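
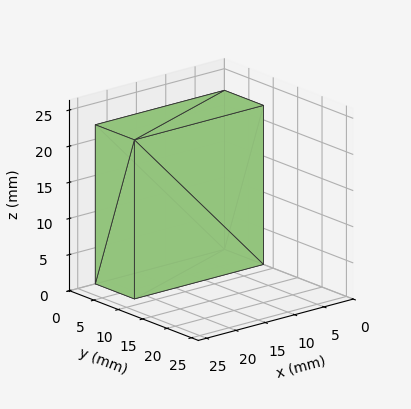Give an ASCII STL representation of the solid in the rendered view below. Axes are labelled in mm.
Reading the render: the shape is a rectangular box, roughly 22 × 8 mm footprint and 22 mm tall (dimensions read to the nearest mm from the axis ticks). For the STL, each face is triangulated and given an outward normal.

solid part
  facet normal 0.0000 0.0000 -1.0000
    outer loop
      vertex 22.000 8.000 0.000
      vertex 22.000 0.000 0.000
      vertex 0.000 0.000 0.000
    endloop
  endfacet
  facet normal 0.0000 0.0000 -1.0000
    outer loop
      vertex 0.000 8.000 0.000
      vertex 22.000 8.000 0.000
      vertex 0.000 0.000 0.000
    endloop
  endfacet
  facet normal 0.0000 0.0000 1.0000
    outer loop
      vertex 0.000 0.000 22.000
      vertex 22.000 0.000 22.000
      vertex 22.000 8.000 22.000
    endloop
  endfacet
  facet normal 0.0000 0.0000 1.0000
    outer loop
      vertex 0.000 0.000 22.000
      vertex 22.000 8.000 22.000
      vertex 0.000 8.000 22.000
    endloop
  endfacet
  facet normal 0.0000 -1.0000 0.0000
    outer loop
      vertex 0.000 0.000 0.000
      vertex 22.000 0.000 0.000
      vertex 22.000 0.000 22.000
    endloop
  endfacet
  facet normal 0.0000 -1.0000 0.0000
    outer loop
      vertex 0.000 0.000 0.000
      vertex 22.000 0.000 22.000
      vertex 0.000 0.000 22.000
    endloop
  endfacet
  facet normal 0.0000 1.0000 0.0000
    outer loop
      vertex 22.000 8.000 22.000
      vertex 22.000 8.000 0.000
      vertex 0.000 8.000 0.000
    endloop
  endfacet
  facet normal 0.0000 1.0000 0.0000
    outer loop
      vertex 0.000 8.000 22.000
      vertex 22.000 8.000 22.000
      vertex 0.000 8.000 0.000
    endloop
  endfacet
  facet normal -1.0000 0.0000 0.0000
    outer loop
      vertex 0.000 8.000 22.000
      vertex 0.000 8.000 0.000
      vertex 0.000 0.000 0.000
    endloop
  endfacet
  facet normal -1.0000 0.0000 0.0000
    outer loop
      vertex 0.000 0.000 22.000
      vertex 0.000 8.000 22.000
      vertex 0.000 0.000 0.000
    endloop
  endfacet
  facet normal 1.0000 0.0000 0.0000
    outer loop
      vertex 22.000 0.000 0.000
      vertex 22.000 8.000 0.000
      vertex 22.000 8.000 22.000
    endloop
  endfacet
  facet normal 1.0000 0.0000 0.0000
    outer loop
      vertex 22.000 0.000 0.000
      vertex 22.000 8.000 22.000
      vertex 22.000 0.000 22.000
    endloop
  endfacet
endsolid part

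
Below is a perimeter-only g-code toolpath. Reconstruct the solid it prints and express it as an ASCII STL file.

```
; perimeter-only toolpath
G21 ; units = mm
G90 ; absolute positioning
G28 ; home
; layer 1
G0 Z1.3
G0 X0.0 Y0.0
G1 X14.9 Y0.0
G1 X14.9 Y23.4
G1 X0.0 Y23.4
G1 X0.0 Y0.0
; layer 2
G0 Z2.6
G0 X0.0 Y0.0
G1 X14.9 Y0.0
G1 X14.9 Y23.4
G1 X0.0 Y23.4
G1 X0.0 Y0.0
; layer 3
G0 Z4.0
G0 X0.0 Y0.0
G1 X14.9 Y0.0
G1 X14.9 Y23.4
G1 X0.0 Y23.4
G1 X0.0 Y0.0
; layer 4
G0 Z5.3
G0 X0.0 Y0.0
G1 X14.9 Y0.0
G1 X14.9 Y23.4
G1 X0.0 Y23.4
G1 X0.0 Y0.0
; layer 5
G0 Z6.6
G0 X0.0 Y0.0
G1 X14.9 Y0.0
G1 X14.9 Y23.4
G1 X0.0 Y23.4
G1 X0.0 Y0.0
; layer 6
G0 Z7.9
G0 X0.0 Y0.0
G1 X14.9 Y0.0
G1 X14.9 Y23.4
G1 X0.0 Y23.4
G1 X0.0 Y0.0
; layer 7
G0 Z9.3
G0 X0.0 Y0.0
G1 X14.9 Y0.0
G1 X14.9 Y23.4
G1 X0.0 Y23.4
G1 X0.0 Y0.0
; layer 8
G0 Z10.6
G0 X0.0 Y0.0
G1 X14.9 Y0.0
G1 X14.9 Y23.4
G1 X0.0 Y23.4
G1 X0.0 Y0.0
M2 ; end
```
solid part
  facet normal 0.0000 0.0000 -1.0000
    outer loop
      vertex 14.9 23.4 0.0
      vertex 14.9 0.0 0.0
      vertex 0.0 0.0 0.0
    endloop
  endfacet
  facet normal 0.0000 0.0000 -1.0000
    outer loop
      vertex 0.0 23.4 0.0
      vertex 14.9 23.4 0.0
      vertex 0.0 0.0 0.0
    endloop
  endfacet
  facet normal 0.0000 0.0000 1.0000
    outer loop
      vertex 0.0 0.0 10.6
      vertex 14.9 0.0 10.6
      vertex 14.9 23.4 10.6
    endloop
  endfacet
  facet normal 0.0000 0.0000 1.0000
    outer loop
      vertex 0.0 0.0 10.6
      vertex 14.9 23.4 10.6
      vertex 0.0 23.4 10.6
    endloop
  endfacet
  facet normal 0.0000 -1.0000 0.0000
    outer loop
      vertex 0.0 0.0 0.0
      vertex 14.9 0.0 0.0
      vertex 14.9 0.0 10.6
    endloop
  endfacet
  facet normal 0.0000 -1.0000 0.0000
    outer loop
      vertex 0.0 0.0 0.0
      vertex 14.9 0.0 10.6
      vertex 0.0 0.0 10.6
    endloop
  endfacet
  facet normal 0.0000 1.0000 0.0000
    outer loop
      vertex 14.9 23.4 10.6
      vertex 14.9 23.4 0.0
      vertex 0.0 23.4 0.0
    endloop
  endfacet
  facet normal 0.0000 1.0000 0.0000
    outer loop
      vertex 0.0 23.4 10.6
      vertex 14.9 23.4 10.6
      vertex 0.0 23.4 0.0
    endloop
  endfacet
  facet normal -1.0000 0.0000 0.0000
    outer loop
      vertex 0.0 23.4 10.6
      vertex 0.0 23.4 0.0
      vertex 0.0 0.0 0.0
    endloop
  endfacet
  facet normal -1.0000 0.0000 0.0000
    outer loop
      vertex 0.0 0.0 10.6
      vertex 0.0 23.4 10.6
      vertex 0.0 0.0 0.0
    endloop
  endfacet
  facet normal 1.0000 0.0000 0.0000
    outer loop
      vertex 14.9 0.0 0.0
      vertex 14.9 23.4 0.0
      vertex 14.9 23.4 10.6
    endloop
  endfacet
  facet normal 1.0000 0.0000 0.0000
    outer loop
      vertex 14.9 0.0 0.0
      vertex 14.9 23.4 10.6
      vertex 14.9 0.0 10.6
    endloop
  endfacet
endsolid part

The G0 Z moves step by Δz≈1.3 mm. Every layer's G1 loop is the same polygon, so the solid is a straight extrusion of it from z=0 to z≈10.6. Closing with flat bottom and top caps and triangulating gives 12 facets — a rectangular box, roughly 14.9 × 23.4 mm footprint and 10.6 mm tall.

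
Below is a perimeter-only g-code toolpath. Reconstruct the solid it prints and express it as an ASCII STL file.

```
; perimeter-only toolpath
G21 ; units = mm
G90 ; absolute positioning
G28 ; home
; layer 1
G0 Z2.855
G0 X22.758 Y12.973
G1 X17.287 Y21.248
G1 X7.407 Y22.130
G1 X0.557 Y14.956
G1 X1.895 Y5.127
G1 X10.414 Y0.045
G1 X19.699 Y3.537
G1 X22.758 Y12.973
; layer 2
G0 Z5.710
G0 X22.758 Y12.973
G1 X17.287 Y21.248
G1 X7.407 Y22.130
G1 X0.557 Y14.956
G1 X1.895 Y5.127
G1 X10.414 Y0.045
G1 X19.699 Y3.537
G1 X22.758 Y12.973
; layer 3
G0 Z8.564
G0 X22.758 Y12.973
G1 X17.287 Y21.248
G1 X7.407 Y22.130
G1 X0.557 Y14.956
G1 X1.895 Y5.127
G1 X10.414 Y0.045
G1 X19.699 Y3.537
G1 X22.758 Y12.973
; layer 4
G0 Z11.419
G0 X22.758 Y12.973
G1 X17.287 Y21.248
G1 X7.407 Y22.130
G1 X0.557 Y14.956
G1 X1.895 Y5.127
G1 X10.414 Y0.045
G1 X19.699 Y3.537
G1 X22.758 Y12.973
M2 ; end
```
solid part
  facet normal 0.0000 0.0000 -1.0000
    outer loop
      vertex 7.407 22.130 0.000
      vertex 17.287 21.248 0.000
      vertex 22.758 12.973 0.000
    endloop
  endfacet
  facet normal 0.0000 0.0000 -1.0000
    outer loop
      vertex 0.557 14.956 0.000
      vertex 7.407 22.130 0.000
      vertex 22.758 12.973 0.000
    endloop
  endfacet
  facet normal 0.0000 0.0000 -1.0000
    outer loop
      vertex 1.895 5.127 0.000
      vertex 0.557 14.956 0.000
      vertex 22.758 12.973 0.000
    endloop
  endfacet
  facet normal 0.0000 0.0000 -1.0000
    outer loop
      vertex 10.414 0.045 0.000
      vertex 1.895 5.127 0.000
      vertex 22.758 12.973 0.000
    endloop
  endfacet
  facet normal 0.0000 0.0000 -1.0000
    outer loop
      vertex 19.699 3.537 0.000
      vertex 10.414 0.045 0.000
      vertex 22.758 12.973 0.000
    endloop
  endfacet
  facet normal 0.0000 0.0000 1.0000
    outer loop
      vertex 22.758 12.973 11.419
      vertex 17.287 21.248 11.419
      vertex 7.407 22.130 11.419
    endloop
  endfacet
  facet normal 0.0000 0.0000 1.0000
    outer loop
      vertex 22.758 12.973 11.419
      vertex 7.407 22.130 11.419
      vertex 0.557 14.956 11.419
    endloop
  endfacet
  facet normal 0.0000 0.0000 1.0000
    outer loop
      vertex 22.758 12.973 11.419
      vertex 0.557 14.956 11.419
      vertex 1.895 5.127 11.419
    endloop
  endfacet
  facet normal 0.0000 0.0000 1.0000
    outer loop
      vertex 22.758 12.973 11.419
      vertex 1.895 5.127 11.419
      vertex 10.414 0.045 11.419
    endloop
  endfacet
  facet normal 0.0000 0.0000 1.0000
    outer loop
      vertex 22.758 12.973 11.419
      vertex 10.414 0.045 11.419
      vertex 19.699 3.537 11.419
    endloop
  endfacet
  facet normal 0.8342 0.5515 0.0000
    outer loop
      vertex 22.758 12.973 0.000
      vertex 17.287 21.248 0.000
      vertex 17.287 21.248 11.419
    endloop
  endfacet
  facet normal 0.8342 0.5515 0.0000
    outer loop
      vertex 22.758 12.973 0.000
      vertex 17.287 21.248 11.419
      vertex 22.758 12.973 11.419
    endloop
  endfacet
  facet normal 0.0889 0.9960 0.0000
    outer loop
      vertex 17.287 21.248 0.000
      vertex 7.407 22.130 0.000
      vertex 7.407 22.130 11.419
    endloop
  endfacet
  facet normal 0.0889 0.9960 0.0000
    outer loop
      vertex 17.287 21.248 0.000
      vertex 7.407 22.130 11.419
      vertex 17.287 21.248 11.419
    endloop
  endfacet
  facet normal -0.7233 0.6906 0.0000
    outer loop
      vertex 7.407 22.130 0.000
      vertex 0.557 14.956 0.000
      vertex 0.557 14.956 11.419
    endloop
  endfacet
  facet normal -0.7233 0.6906 0.0000
    outer loop
      vertex 7.407 22.130 0.000
      vertex 0.557 14.956 11.419
      vertex 7.407 22.130 11.419
    endloop
  endfacet
  facet normal -0.9909 -0.1349 0.0000
    outer loop
      vertex 0.557 14.956 0.000
      vertex 1.895 5.127 0.000
      vertex 1.895 5.127 11.419
    endloop
  endfacet
  facet normal -0.9909 -0.1349 0.0000
    outer loop
      vertex 0.557 14.956 0.000
      vertex 1.895 5.127 11.419
      vertex 0.557 14.956 11.419
    endloop
  endfacet
  facet normal -0.5123 -0.8588 0.0000
    outer loop
      vertex 1.895 5.127 0.000
      vertex 10.414 0.045 0.000
      vertex 10.414 0.045 11.419
    endloop
  endfacet
  facet normal -0.5123 -0.8588 0.0000
    outer loop
      vertex 1.895 5.127 0.000
      vertex 10.414 0.045 11.419
      vertex 1.895 5.127 11.419
    endloop
  endfacet
  facet normal 0.3520 -0.9360 0.0000
    outer loop
      vertex 10.414 0.045 0.000
      vertex 19.699 3.537 0.000
      vertex 19.699 3.537 11.419
    endloop
  endfacet
  facet normal 0.3520 -0.9360 0.0000
    outer loop
      vertex 10.414 0.045 0.000
      vertex 19.699 3.537 11.419
      vertex 10.414 0.045 11.419
    endloop
  endfacet
  facet normal 0.9513 -0.3084 0.0000
    outer loop
      vertex 19.699 3.537 0.000
      vertex 22.758 12.973 0.000
      vertex 22.758 12.973 11.419
    endloop
  endfacet
  facet normal 0.9513 -0.3084 0.0000
    outer loop
      vertex 19.699 3.537 0.000
      vertex 22.758 12.973 11.419
      vertex 19.699 3.537 11.419
    endloop
  endfacet
endsolid part

The G0 Z moves step by Δz≈2.855 mm. Every layer's G1 loop is the same polygon, so the solid is a straight extrusion of it from z=0 to z≈11.4. Closing with flat bottom and top caps and triangulating gives 24 facets — a regular 7-sided prism (a cylinder approximated with 7 flat sides), circumscribed radius ≈ 11.4 mm, height ≈ 11.4 mm.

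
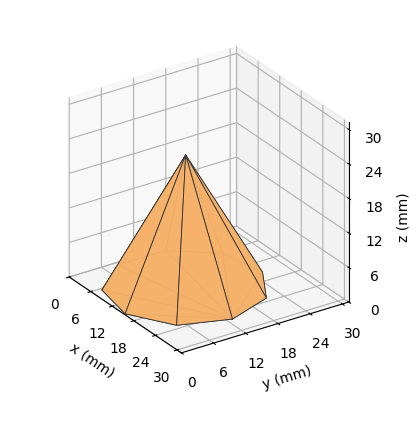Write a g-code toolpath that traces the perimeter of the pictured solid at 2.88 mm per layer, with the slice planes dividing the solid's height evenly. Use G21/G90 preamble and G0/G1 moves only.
Reading the render: the shape is a regular 9-sided pyramid, base circumscribed radius ≈ 13 mm, apex at z ≈ 23 mm (dimensions read to the nearest mm from the axis ticks). For the g-code, the solid's height is divided into equal slices at the stated Δz and each level perimeter traced with G1 moves after a G0 lift.

; perimeter-only toolpath
G21 ; units = mm
G90 ; absolute positioning
G28 ; home
; layer 1
G0 Z2.88
G0 X24.38 Y13.00
G1 X21.71 Y20.31
G1 X14.98 Y24.20
G1 X7.31 Y22.85
G1 X2.31 Y16.89
G1 X2.31 Y9.11
G1 X7.31 Y3.15
G1 X14.98 Y1.80
G1 X21.71 Y5.68
G1 X24.38 Y13.00
; layer 2
G0 Z5.75
G0 X22.75 Y13.00
G1 X20.47 Y19.27
G1 X14.70 Y22.60
G1 X8.12 Y21.45
G1 X3.83 Y16.34
G1 X3.83 Y9.66
G1 X8.12 Y4.55
G1 X14.70 Y3.40
G1 X20.47 Y6.73
G1 X22.75 Y13.00
; layer 3
G0 Z8.62
G0 X21.12 Y13.00
G1 X19.23 Y18.23
G1 X14.41 Y21.00
G1 X8.94 Y20.04
G1 X5.36 Y15.78
G1 X5.36 Y10.22
G1 X8.94 Y5.96
G1 X14.41 Y5.00
G1 X19.23 Y7.78
G1 X21.12 Y13.00
; layer 4
G0 Z11.50
G0 X19.50 Y13.00
G1 X17.98 Y17.18
G1 X14.13 Y19.40
G1 X9.75 Y18.63
G1 X6.89 Y15.22
G1 X6.89 Y10.78
G1 X9.75 Y7.37
G1 X14.13 Y6.60
G1 X17.98 Y8.82
G1 X19.50 Y13.00
; layer 5
G0 Z14.38
G0 X17.88 Y13.00
G1 X16.73 Y16.13
G1 X13.85 Y17.80
G1 X10.56 Y17.22
G1 X8.42 Y14.67
G1 X8.42 Y11.33
G1 X10.56 Y8.78
G1 X13.85 Y8.20
G1 X16.73 Y9.87
G1 X17.88 Y13.00
; layer 6
G0 Z17.25
G0 X16.25 Y13.00
G1 X15.49 Y15.09
G1 X13.56 Y16.20
G1 X11.38 Y15.82
G1 X9.95 Y14.11
G1 X9.95 Y11.89
G1 X11.38 Y10.19
G1 X13.56 Y9.80
G1 X15.49 Y10.91
G1 X16.25 Y13.00
; layer 7
G0 Z20.12
G0 X14.62 Y13.00
G1 X14.25 Y14.04
G1 X13.28 Y14.60
G1 X12.19 Y14.41
G1 X11.47 Y13.56
G1 X11.47 Y12.44
G1 X12.19 Y11.59
G1 X13.28 Y11.40
G1 X14.25 Y11.96
G1 X14.62 Y13.00
M2 ; end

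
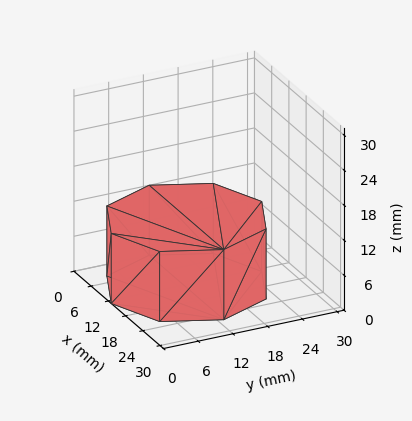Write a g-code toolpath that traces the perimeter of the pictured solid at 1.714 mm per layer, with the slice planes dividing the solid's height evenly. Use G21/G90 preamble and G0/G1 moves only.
Reading the render: the shape is a regular 8-sided prism (a cylinder approximated with 8 flat sides), circumscribed radius ≈ 13 mm, height ≈ 12 mm (dimensions read to the nearest mm from the axis ticks). For the g-code, the solid's height is divided into equal slices at the stated Δz and each level perimeter traced with G1 moves after a G0 lift.

; perimeter-only toolpath
G21 ; units = mm
G90 ; absolute positioning
G28 ; home
; layer 1
G0 Z1.714
G0 X26.000 Y13.000
G1 X22.192 Y22.192
G1 X13.000 Y26.000
G1 X3.808 Y22.192
G1 X0.000 Y13.000
G1 X3.808 Y3.808
G1 X13.000 Y0.000
G1 X22.192 Y3.808
G1 X26.000 Y13.000
; layer 2
G0 Z3.429
G0 X26.000 Y13.000
G1 X22.192 Y22.192
G1 X13.000 Y26.000
G1 X3.808 Y22.192
G1 X0.000 Y13.000
G1 X3.808 Y3.808
G1 X13.000 Y0.000
G1 X22.192 Y3.808
G1 X26.000 Y13.000
; layer 3
G0 Z5.143
G0 X26.000 Y13.000
G1 X22.192 Y22.192
G1 X13.000 Y26.000
G1 X3.808 Y22.192
G1 X0.000 Y13.000
G1 X3.808 Y3.808
G1 X13.000 Y0.000
G1 X22.192 Y3.808
G1 X26.000 Y13.000
; layer 4
G0 Z6.857
G0 X26.000 Y13.000
G1 X22.192 Y22.192
G1 X13.000 Y26.000
G1 X3.808 Y22.192
G1 X0.000 Y13.000
G1 X3.808 Y3.808
G1 X13.000 Y0.000
G1 X22.192 Y3.808
G1 X26.000 Y13.000
; layer 5
G0 Z8.571
G0 X26.000 Y13.000
G1 X22.192 Y22.192
G1 X13.000 Y26.000
G1 X3.808 Y22.192
G1 X0.000 Y13.000
G1 X3.808 Y3.808
G1 X13.000 Y0.000
G1 X22.192 Y3.808
G1 X26.000 Y13.000
; layer 6
G0 Z10.286
G0 X26.000 Y13.000
G1 X22.192 Y22.192
G1 X13.000 Y26.000
G1 X3.808 Y22.192
G1 X0.000 Y13.000
G1 X3.808 Y3.808
G1 X13.000 Y0.000
G1 X22.192 Y3.808
G1 X26.000 Y13.000
; layer 7
G0 Z12.000
G0 X26.000 Y13.000
G1 X22.192 Y22.192
G1 X13.000 Y26.000
G1 X3.808 Y22.192
G1 X0.000 Y13.000
G1 X3.808 Y3.808
G1 X13.000 Y0.000
G1 X22.192 Y3.808
G1 X26.000 Y13.000
M2 ; end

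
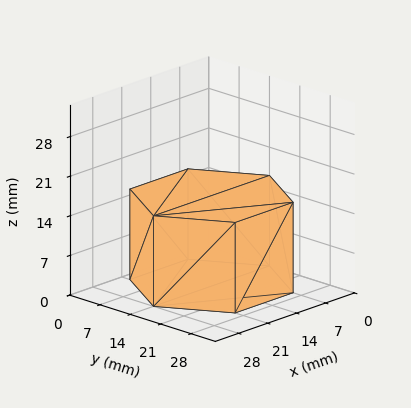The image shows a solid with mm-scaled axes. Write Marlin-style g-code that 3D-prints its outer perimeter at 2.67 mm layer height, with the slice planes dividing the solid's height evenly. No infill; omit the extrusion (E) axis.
Reading the render: the shape is a regular 6-sided prism (a cylinder approximated with 6 flat sides), circumscribed radius ≈ 14 mm, height ≈ 16 mm (dimensions read to the nearest mm from the axis ticks). For the g-code, the solid's height is divided into equal slices at the stated Δz and each level perimeter traced with G1 moves after a G0 lift.

; perimeter-only toolpath
G21 ; units = mm
G90 ; absolute positioning
G28 ; home
; layer 1
G0 Z2.67
G0 X28.00 Y14.00
G1 X21.00 Y26.12
G1 X7.00 Y26.12
G1 X0.00 Y14.00
G1 X7.00 Y1.88
G1 X21.00 Y1.88
G1 X28.00 Y14.00
; layer 2
G0 Z5.33
G0 X28.00 Y14.00
G1 X21.00 Y26.12
G1 X7.00 Y26.12
G1 X0.00 Y14.00
G1 X7.00 Y1.88
G1 X21.00 Y1.88
G1 X28.00 Y14.00
; layer 3
G0 Z8.00
G0 X28.00 Y14.00
G1 X21.00 Y26.12
G1 X7.00 Y26.12
G1 X0.00 Y14.00
G1 X7.00 Y1.88
G1 X21.00 Y1.88
G1 X28.00 Y14.00
; layer 4
G0 Z10.67
G0 X28.00 Y14.00
G1 X21.00 Y26.12
G1 X7.00 Y26.12
G1 X0.00 Y14.00
G1 X7.00 Y1.88
G1 X21.00 Y1.88
G1 X28.00 Y14.00
; layer 5
G0 Z13.33
G0 X28.00 Y14.00
G1 X21.00 Y26.12
G1 X7.00 Y26.12
G1 X0.00 Y14.00
G1 X7.00 Y1.88
G1 X21.00 Y1.88
G1 X28.00 Y14.00
; layer 6
G0 Z16.00
G0 X28.00 Y14.00
G1 X21.00 Y26.12
G1 X7.00 Y26.12
G1 X0.00 Y14.00
G1 X7.00 Y1.88
G1 X21.00 Y1.88
G1 X28.00 Y14.00
M2 ; end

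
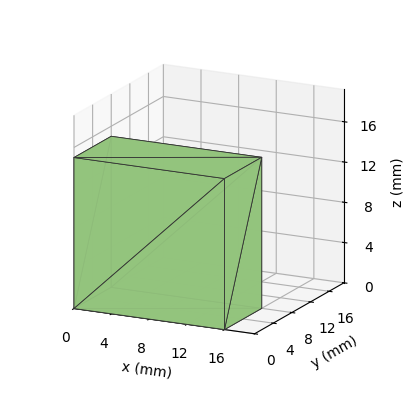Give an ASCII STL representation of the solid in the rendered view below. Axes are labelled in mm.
Reading the render: the shape is a rectangular box, roughly 16 × 8 mm footprint and 15 mm tall (dimensions read to the nearest mm from the axis ticks). For the STL, each face is triangulated and given an outward normal.

solid part
  facet normal 0.0000 0.0000 -1.0000
    outer loop
      vertex 16.000 8.000 0.000
      vertex 16.000 0.000 0.000
      vertex 0.000 0.000 0.000
    endloop
  endfacet
  facet normal 0.0000 0.0000 -1.0000
    outer loop
      vertex 0.000 8.000 0.000
      vertex 16.000 8.000 0.000
      vertex 0.000 0.000 0.000
    endloop
  endfacet
  facet normal 0.0000 0.0000 1.0000
    outer loop
      vertex 0.000 0.000 15.000
      vertex 16.000 0.000 15.000
      vertex 16.000 8.000 15.000
    endloop
  endfacet
  facet normal 0.0000 0.0000 1.0000
    outer loop
      vertex 0.000 0.000 15.000
      vertex 16.000 8.000 15.000
      vertex 0.000 8.000 15.000
    endloop
  endfacet
  facet normal 0.0000 -1.0000 0.0000
    outer loop
      vertex 0.000 0.000 0.000
      vertex 16.000 0.000 0.000
      vertex 16.000 0.000 15.000
    endloop
  endfacet
  facet normal 0.0000 -1.0000 0.0000
    outer loop
      vertex 0.000 0.000 0.000
      vertex 16.000 0.000 15.000
      vertex 0.000 0.000 15.000
    endloop
  endfacet
  facet normal 0.0000 1.0000 0.0000
    outer loop
      vertex 16.000 8.000 15.000
      vertex 16.000 8.000 0.000
      vertex 0.000 8.000 0.000
    endloop
  endfacet
  facet normal 0.0000 1.0000 0.0000
    outer loop
      vertex 0.000 8.000 15.000
      vertex 16.000 8.000 15.000
      vertex 0.000 8.000 0.000
    endloop
  endfacet
  facet normal -1.0000 0.0000 0.0000
    outer loop
      vertex 0.000 8.000 15.000
      vertex 0.000 8.000 0.000
      vertex 0.000 0.000 0.000
    endloop
  endfacet
  facet normal -1.0000 0.0000 0.0000
    outer loop
      vertex 0.000 0.000 15.000
      vertex 0.000 8.000 15.000
      vertex 0.000 0.000 0.000
    endloop
  endfacet
  facet normal 1.0000 0.0000 0.0000
    outer loop
      vertex 16.000 0.000 0.000
      vertex 16.000 8.000 0.000
      vertex 16.000 8.000 15.000
    endloop
  endfacet
  facet normal 1.0000 0.0000 0.0000
    outer loop
      vertex 16.000 0.000 0.000
      vertex 16.000 8.000 15.000
      vertex 16.000 0.000 15.000
    endloop
  endfacet
endsolid part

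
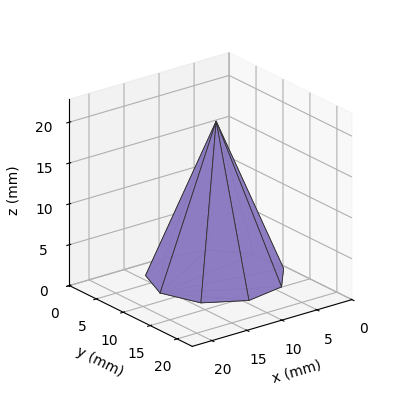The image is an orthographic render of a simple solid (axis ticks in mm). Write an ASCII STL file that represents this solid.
Reading the render: the shape is a regular 9-sided pyramid, base circumscribed radius ≈ 8 mm, apex at z ≈ 19 mm (dimensions read to the nearest mm from the axis ticks). For the STL, each face is triangulated and given an outward normal.

solid part
  facet normal 0.0000 0.0000 -1.0000
    outer loop
      vertex 9.39 15.88 0.00
      vertex 14.13 13.14 0.00
      vertex 16.00 8.00 0.00
    endloop
  endfacet
  facet normal 0.0000 0.0000 -1.0000
    outer loop
      vertex 4.00 14.93 0.00
      vertex 9.39 15.88 0.00
      vertex 16.00 8.00 0.00
    endloop
  endfacet
  facet normal 0.0000 0.0000 -1.0000
    outer loop
      vertex 0.48 10.74 0.00
      vertex 4.00 14.93 0.00
      vertex 16.00 8.00 0.00
    endloop
  endfacet
  facet normal 0.0000 0.0000 -1.0000
    outer loop
      vertex 0.48 5.26 0.00
      vertex 0.48 10.74 0.00
      vertex 16.00 8.00 0.00
    endloop
  endfacet
  facet normal 0.0000 0.0000 -1.0000
    outer loop
      vertex 4.00 1.07 0.00
      vertex 0.48 5.26 0.00
      vertex 16.00 8.00 0.00
    endloop
  endfacet
  facet normal 0.0000 0.0000 -1.0000
    outer loop
      vertex 9.39 0.12 0.00
      vertex 4.00 1.07 0.00
      vertex 16.00 8.00 0.00
    endloop
  endfacet
  facet normal 0.0000 0.0000 -1.0000
    outer loop
      vertex 14.13 2.86 0.00
      vertex 9.39 0.12 0.00
      vertex 16.00 8.00 0.00
    endloop
  endfacet
  facet normal 0.8738 0.3179 0.3679
    outer loop
      vertex 16.00 8.00 0.00
      vertex 14.13 13.14 0.00
      vertex 8.00 8.00 19.00
    endloop
  endfacet
  facet normal 0.4654 0.8050 0.3679
    outer loop
      vertex 14.13 13.14 0.00
      vertex 9.39 15.88 0.00
      vertex 8.00 8.00 19.00
    endloop
  endfacet
  facet normal -0.1614 0.9157 0.3680
    outer loop
      vertex 9.39 15.88 0.00
      vertex 4.00 14.93 0.00
      vertex 8.00 8.00 19.00
    endloop
  endfacet
  facet normal -0.7119 0.5981 0.3680
    outer loop
      vertex 4.00 14.93 0.00
      vertex 0.48 10.74 0.00
      vertex 8.00 8.00 19.00
    endloop
  endfacet
  facet normal -0.9298 0.0000 0.3680
    outer loop
      vertex 0.48 10.74 0.00
      vertex 0.48 5.26 0.00
      vertex 8.00 8.00 19.00
    endloop
  endfacet
  facet normal -0.7119 -0.5981 0.3680
    outer loop
      vertex 0.48 5.26 0.00
      vertex 4.00 1.07 0.00
      vertex 8.00 8.00 19.00
    endloop
  endfacet
  facet normal -0.1614 -0.9157 0.3680
    outer loop
      vertex 4.00 1.07 0.00
      vertex 9.39 0.12 0.00
      vertex 8.00 8.00 19.00
    endloop
  endfacet
  facet normal 0.4654 -0.8050 0.3679
    outer loop
      vertex 9.39 0.12 0.00
      vertex 14.13 2.86 0.00
      vertex 8.00 8.00 19.00
    endloop
  endfacet
  facet normal 0.8738 -0.3179 0.3679
    outer loop
      vertex 14.13 2.86 0.00
      vertex 16.00 8.00 0.00
      vertex 8.00 8.00 19.00
    endloop
  endfacet
endsolid part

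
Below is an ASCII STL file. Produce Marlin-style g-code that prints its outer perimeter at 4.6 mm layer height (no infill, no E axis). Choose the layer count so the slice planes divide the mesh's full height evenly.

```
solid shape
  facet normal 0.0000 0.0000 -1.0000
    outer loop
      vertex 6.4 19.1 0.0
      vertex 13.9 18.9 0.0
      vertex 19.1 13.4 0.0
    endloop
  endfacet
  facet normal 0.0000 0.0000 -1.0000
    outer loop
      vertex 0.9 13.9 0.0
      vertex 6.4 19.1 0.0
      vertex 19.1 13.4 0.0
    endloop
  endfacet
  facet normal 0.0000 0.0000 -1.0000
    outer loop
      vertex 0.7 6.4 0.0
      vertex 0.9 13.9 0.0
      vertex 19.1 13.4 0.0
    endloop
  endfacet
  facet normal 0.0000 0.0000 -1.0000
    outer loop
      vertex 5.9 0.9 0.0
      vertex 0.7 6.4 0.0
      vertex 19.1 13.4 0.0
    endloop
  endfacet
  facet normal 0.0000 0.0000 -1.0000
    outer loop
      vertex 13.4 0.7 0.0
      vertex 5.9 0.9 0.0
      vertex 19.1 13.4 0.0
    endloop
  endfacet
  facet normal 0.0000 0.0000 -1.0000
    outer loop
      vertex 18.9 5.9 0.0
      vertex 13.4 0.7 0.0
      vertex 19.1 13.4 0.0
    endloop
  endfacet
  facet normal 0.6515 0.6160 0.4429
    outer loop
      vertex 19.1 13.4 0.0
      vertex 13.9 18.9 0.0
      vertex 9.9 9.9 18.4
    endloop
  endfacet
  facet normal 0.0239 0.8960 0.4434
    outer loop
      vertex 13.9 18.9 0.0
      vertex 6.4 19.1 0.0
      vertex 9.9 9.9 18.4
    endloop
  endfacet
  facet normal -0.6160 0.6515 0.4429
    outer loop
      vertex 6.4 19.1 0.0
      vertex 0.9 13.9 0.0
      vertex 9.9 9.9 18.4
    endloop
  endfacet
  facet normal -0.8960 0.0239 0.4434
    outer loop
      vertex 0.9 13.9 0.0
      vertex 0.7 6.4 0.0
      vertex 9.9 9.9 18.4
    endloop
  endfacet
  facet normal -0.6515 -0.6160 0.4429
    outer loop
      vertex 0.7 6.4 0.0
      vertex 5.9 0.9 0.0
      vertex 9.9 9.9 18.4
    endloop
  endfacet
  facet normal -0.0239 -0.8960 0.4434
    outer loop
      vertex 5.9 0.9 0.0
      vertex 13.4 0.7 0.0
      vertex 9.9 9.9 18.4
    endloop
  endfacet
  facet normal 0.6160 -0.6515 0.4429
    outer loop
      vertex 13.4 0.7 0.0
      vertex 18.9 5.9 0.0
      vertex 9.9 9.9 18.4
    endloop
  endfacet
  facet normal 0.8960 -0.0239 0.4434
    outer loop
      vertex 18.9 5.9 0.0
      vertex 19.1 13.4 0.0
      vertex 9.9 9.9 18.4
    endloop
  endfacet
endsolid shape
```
; perimeter-only toolpath
G21 ; units = mm
G90 ; absolute positioning
G28 ; home
; layer 1
G0 Z4.6
G0 X16.8 Y12.5
G1 X12.9 Y16.6
G1 X7.3 Y16.8
G1 X3.2 Y12.9
G1 X3.0 Y7.3
G1 X6.9 Y3.2
G1 X12.5 Y3.0
G1 X16.6 Y6.9
G1 X16.8 Y12.5
; layer 2
G0 Z9.2
G0 X14.5 Y11.7
G1 X11.9 Y14.4
G1 X8.2 Y14.5
G1 X5.4 Y11.9
G1 X5.3 Y8.2
G1 X7.9 Y5.4
G1 X11.7 Y5.3
G1 X14.4 Y7.9
G1 X14.5 Y11.7
; layer 3
G0 Z13.8
G0 X12.2 Y10.8
G1 X10.9 Y12.2
G1 X9.0 Y12.2
G1 X7.7 Y10.9
G1 X7.6 Y9.0
G1 X8.9 Y7.7
G1 X10.8 Y7.6
G1 X12.2 Y8.9
G1 X12.2 Y10.8
M2 ; end

The solid is a regular 8-sided pyramid, base circumscribed radius ≈ 9.9 mm, apex at z ≈ 18.4 mm. Slicing at Δz = 4.6 mm — 4 equal slices spanning the solid's height, so layer i sits at z = i·h/4 — gives 3 non-empty perimeters. Each is a 8-segment closed polygon; G0 lifts to the layer z and rapids to the start vertex, then G1 traces the edges. The cross-section shrinks linearly with z (the slice at the apex is degenerate and omitted).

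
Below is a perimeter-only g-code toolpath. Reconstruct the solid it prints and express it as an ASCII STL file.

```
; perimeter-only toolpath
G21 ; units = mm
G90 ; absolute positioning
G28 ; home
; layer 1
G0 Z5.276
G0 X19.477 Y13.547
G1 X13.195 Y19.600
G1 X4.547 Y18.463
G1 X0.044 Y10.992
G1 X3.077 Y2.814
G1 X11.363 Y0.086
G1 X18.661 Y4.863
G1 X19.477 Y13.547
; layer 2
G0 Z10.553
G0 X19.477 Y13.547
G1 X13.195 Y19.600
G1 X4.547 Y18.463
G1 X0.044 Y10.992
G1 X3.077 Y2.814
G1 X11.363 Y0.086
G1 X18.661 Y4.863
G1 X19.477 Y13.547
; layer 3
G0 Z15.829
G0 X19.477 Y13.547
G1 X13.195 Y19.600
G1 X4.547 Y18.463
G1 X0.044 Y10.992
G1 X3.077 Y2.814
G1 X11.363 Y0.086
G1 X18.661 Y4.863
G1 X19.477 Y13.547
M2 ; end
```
solid part
  facet normal 0.0000 0.0000 -1.0000
    outer loop
      vertex 4.547 18.463 0.000
      vertex 13.195 19.600 0.000
      vertex 19.477 13.547 0.000
    endloop
  endfacet
  facet normal 0.0000 0.0000 -1.0000
    outer loop
      vertex 0.044 10.992 0.000
      vertex 4.547 18.463 0.000
      vertex 19.477 13.547 0.000
    endloop
  endfacet
  facet normal 0.0000 0.0000 -1.0000
    outer loop
      vertex 3.077 2.814 0.000
      vertex 0.044 10.992 0.000
      vertex 19.477 13.547 0.000
    endloop
  endfacet
  facet normal 0.0000 0.0000 -1.0000
    outer loop
      vertex 11.363 0.086 0.000
      vertex 3.077 2.814 0.000
      vertex 19.477 13.547 0.000
    endloop
  endfacet
  facet normal 0.0000 0.0000 -1.0000
    outer loop
      vertex 18.661 4.863 0.000
      vertex 11.363 0.086 0.000
      vertex 19.477 13.547 0.000
    endloop
  endfacet
  facet normal 0.0000 0.0000 1.0000
    outer loop
      vertex 19.477 13.547 15.829
      vertex 13.195 19.600 15.829
      vertex 4.547 18.463 15.829
    endloop
  endfacet
  facet normal 0.0000 0.0000 1.0000
    outer loop
      vertex 19.477 13.547 15.829
      vertex 4.547 18.463 15.829
      vertex 0.044 10.992 15.829
    endloop
  endfacet
  facet normal 0.0000 0.0000 1.0000
    outer loop
      vertex 19.477 13.547 15.829
      vertex 0.044 10.992 15.829
      vertex 3.077 2.814 15.829
    endloop
  endfacet
  facet normal 0.0000 0.0000 1.0000
    outer loop
      vertex 19.477 13.547 15.829
      vertex 3.077 2.814 15.829
      vertex 11.363 0.086 15.829
    endloop
  endfacet
  facet normal 0.0000 0.0000 1.0000
    outer loop
      vertex 19.477 13.547 15.829
      vertex 11.363 0.086 15.829
      vertex 18.661 4.863 15.829
    endloop
  endfacet
  facet normal 0.6939 0.7201 0.0000
    outer loop
      vertex 19.477 13.547 0.000
      vertex 13.195 19.600 0.000
      vertex 13.195 19.600 15.829
    endloop
  endfacet
  facet normal 0.6939 0.7201 0.0000
    outer loop
      vertex 19.477 13.547 0.000
      vertex 13.195 19.600 15.829
      vertex 19.477 13.547 15.829
    endloop
  endfacet
  facet normal -0.1304 0.9915 0.0000
    outer loop
      vertex 13.195 19.600 0.000
      vertex 4.547 18.463 0.000
      vertex 4.547 18.463 15.829
    endloop
  endfacet
  facet normal -0.1304 0.9915 0.0000
    outer loop
      vertex 13.195 19.600 0.000
      vertex 4.547 18.463 15.829
      vertex 13.195 19.600 15.829
    endloop
  endfacet
  facet normal -0.8565 0.5162 0.0000
    outer loop
      vertex 4.547 18.463 0.000
      vertex 0.044 10.992 0.000
      vertex 0.044 10.992 15.829
    endloop
  endfacet
  facet normal -0.8565 0.5162 0.0000
    outer loop
      vertex 4.547 18.463 0.000
      vertex 0.044 10.992 15.829
      vertex 4.547 18.463 15.829
    endloop
  endfacet
  facet normal -0.9376 -0.3477 0.0000
    outer loop
      vertex 0.044 10.992 0.000
      vertex 3.077 2.814 0.000
      vertex 3.077 2.814 15.829
    endloop
  endfacet
  facet normal -0.9376 -0.3477 0.0000
    outer loop
      vertex 0.044 10.992 0.000
      vertex 3.077 2.814 15.829
      vertex 0.044 10.992 15.829
    endloop
  endfacet
  facet normal -0.3127 -0.9498 0.0000
    outer loop
      vertex 3.077 2.814 0.000
      vertex 11.363 0.086 0.000
      vertex 11.363 0.086 15.829
    endloop
  endfacet
  facet normal -0.3127 -0.9498 0.0000
    outer loop
      vertex 3.077 2.814 0.000
      vertex 11.363 0.086 15.829
      vertex 3.077 2.814 15.829
    endloop
  endfacet
  facet normal 0.5477 -0.8367 0.0000
    outer loop
      vertex 11.363 0.086 0.000
      vertex 18.661 4.863 0.000
      vertex 18.661 4.863 15.829
    endloop
  endfacet
  facet normal 0.5477 -0.8367 0.0000
    outer loop
      vertex 11.363 0.086 0.000
      vertex 18.661 4.863 15.829
      vertex 11.363 0.086 15.829
    endloop
  endfacet
  facet normal 0.9956 -0.0936 0.0000
    outer loop
      vertex 18.661 4.863 0.000
      vertex 19.477 13.547 0.000
      vertex 19.477 13.547 15.829
    endloop
  endfacet
  facet normal 0.9956 -0.0936 0.0000
    outer loop
      vertex 18.661 4.863 0.000
      vertex 19.477 13.547 15.829
      vertex 18.661 4.863 15.829
    endloop
  endfacet
endsolid part

The G0 Z moves step by Δz≈5.276 mm. Every layer's G1 loop is the same polygon, so the solid is a straight extrusion of it from z=0 to z≈15.8. Closing with flat bottom and top caps and triangulating gives 24 facets — a regular 7-sided prism (a cylinder approximated with 7 flat sides), circumscribed radius ≈ 10.1 mm, height ≈ 15.8 mm.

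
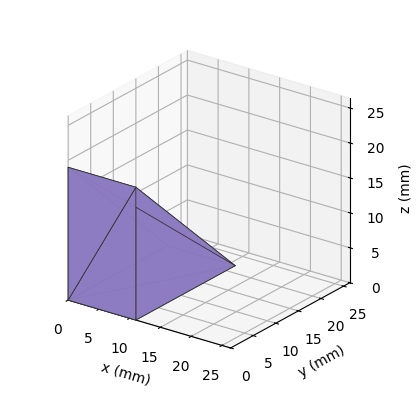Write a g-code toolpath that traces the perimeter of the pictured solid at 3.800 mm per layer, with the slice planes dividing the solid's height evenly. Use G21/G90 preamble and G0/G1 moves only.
Reading the render: the shape is a wedge (ramp): 11 × 22 mm base, rising to 19 mm along the y=0 edge and sloping linearly to z=0 at y=22 (dimensions read to the nearest mm from the axis ticks). For the g-code, the solid's height is divided into equal slices at the stated Δz and each level perimeter traced with G1 moves after a G0 lift.

; perimeter-only toolpath
G21 ; units = mm
G90 ; absolute positioning
G28 ; home
; layer 1
G0 Z3.800
G0 X0.000 Y0.000
G1 X11.000 Y0.000
G1 X11.000 Y17.600
G1 X0.000 Y17.600
G1 X0.000 Y0.000
; layer 2
G0 Z7.600
G0 X0.000 Y0.000
G1 X11.000 Y0.000
G1 X11.000 Y13.200
G1 X0.000 Y13.200
G1 X0.000 Y0.000
; layer 3
G0 Z11.400
G0 X0.000 Y0.000
G1 X11.000 Y0.000
G1 X11.000 Y8.800
G1 X0.000 Y8.800
G1 X0.000 Y0.000
; layer 4
G0 Z15.200
G0 X0.000 Y0.000
G1 X11.000 Y0.000
G1 X11.000 Y4.400
G1 X0.000 Y4.400
G1 X0.000 Y0.000
M2 ; end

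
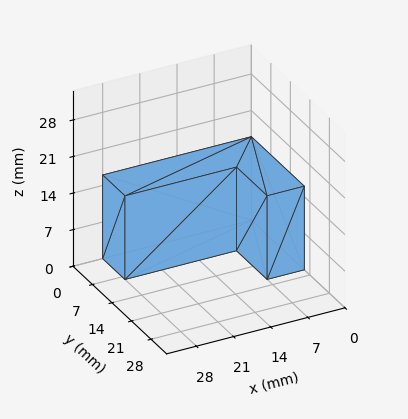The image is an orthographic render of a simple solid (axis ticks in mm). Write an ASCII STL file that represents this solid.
Reading the render: the shape is an L-shaped prism: outer 28 × 19 mm, arm thicknesses ≈ 8 mm (horizontal) and 7 mm (vertical), extruded 16 mm in z (dimensions read to the nearest mm from the axis ticks). For the STL, each face is triangulated and given an outward normal.

solid part
  facet normal 0.0000 0.0000 -1.0000
    outer loop
      vertex 28.000 8.000 0.000
      vertex 28.000 0.000 0.000
      vertex 0.000 0.000 0.000
    endloop
  endfacet
  facet normal 0.0000 0.0000 -1.0000
    outer loop
      vertex 7.000 8.000 0.000
      vertex 28.000 8.000 0.000
      vertex 0.000 0.000 0.000
    endloop
  endfacet
  facet normal 0.0000 0.0000 -1.0000
    outer loop
      vertex 7.000 19.000 0.000
      vertex 7.000 8.000 0.000
      vertex 0.000 0.000 0.000
    endloop
  endfacet
  facet normal 0.0000 0.0000 -1.0000
    outer loop
      vertex 0.000 19.000 0.000
      vertex 7.000 19.000 0.000
      vertex 0.000 0.000 0.000
    endloop
  endfacet
  facet normal 0.0000 0.0000 1.0000
    outer loop
      vertex 0.000 0.000 16.000
      vertex 28.000 0.000 16.000
      vertex 28.000 8.000 16.000
    endloop
  endfacet
  facet normal 0.0000 0.0000 1.0000
    outer loop
      vertex 0.000 0.000 16.000
      vertex 28.000 8.000 16.000
      vertex 7.000 8.000 16.000
    endloop
  endfacet
  facet normal 0.0000 0.0000 1.0000
    outer loop
      vertex 0.000 0.000 16.000
      vertex 7.000 8.000 16.000
      vertex 7.000 19.000 16.000
    endloop
  endfacet
  facet normal 0.0000 0.0000 1.0000
    outer loop
      vertex 0.000 0.000 16.000
      vertex 7.000 19.000 16.000
      vertex 0.000 19.000 16.000
    endloop
  endfacet
  facet normal 0.0000 -1.0000 0.0000
    outer loop
      vertex 0.000 0.000 0.000
      vertex 28.000 0.000 0.000
      vertex 28.000 0.000 16.000
    endloop
  endfacet
  facet normal 0.0000 -1.0000 0.0000
    outer loop
      vertex 0.000 0.000 0.000
      vertex 28.000 0.000 16.000
      vertex 0.000 0.000 16.000
    endloop
  endfacet
  facet normal 1.0000 0.0000 0.0000
    outer loop
      vertex 28.000 0.000 0.000
      vertex 28.000 8.000 0.000
      vertex 28.000 8.000 16.000
    endloop
  endfacet
  facet normal 1.0000 0.0000 0.0000
    outer loop
      vertex 28.000 0.000 0.000
      vertex 28.000 8.000 16.000
      vertex 28.000 0.000 16.000
    endloop
  endfacet
  facet normal 0.0000 1.0000 0.0000
    outer loop
      vertex 28.000 8.000 0.000
      vertex 7.000 8.000 0.000
      vertex 7.000 8.000 16.000
    endloop
  endfacet
  facet normal 0.0000 1.0000 0.0000
    outer loop
      vertex 28.000 8.000 0.000
      vertex 7.000 8.000 16.000
      vertex 28.000 8.000 16.000
    endloop
  endfacet
  facet normal 1.0000 0.0000 0.0000
    outer loop
      vertex 7.000 8.000 0.000
      vertex 7.000 19.000 0.000
      vertex 7.000 19.000 16.000
    endloop
  endfacet
  facet normal 1.0000 0.0000 0.0000
    outer loop
      vertex 7.000 8.000 0.000
      vertex 7.000 19.000 16.000
      vertex 7.000 8.000 16.000
    endloop
  endfacet
  facet normal 0.0000 1.0000 0.0000
    outer loop
      vertex 7.000 19.000 0.000
      vertex 0.000 19.000 0.000
      vertex 0.000 19.000 16.000
    endloop
  endfacet
  facet normal 0.0000 1.0000 0.0000
    outer loop
      vertex 7.000 19.000 0.000
      vertex 0.000 19.000 16.000
      vertex 7.000 19.000 16.000
    endloop
  endfacet
  facet normal -1.0000 0.0000 0.0000
    outer loop
      vertex 0.000 19.000 0.000
      vertex 0.000 0.000 0.000
      vertex 0.000 0.000 16.000
    endloop
  endfacet
  facet normal -1.0000 0.0000 0.0000
    outer loop
      vertex 0.000 19.000 0.000
      vertex 0.000 0.000 16.000
      vertex 0.000 19.000 16.000
    endloop
  endfacet
endsolid part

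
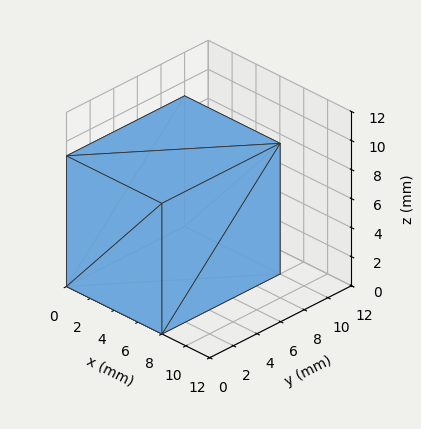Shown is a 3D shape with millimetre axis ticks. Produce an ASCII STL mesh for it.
Reading the render: the shape is a rectangular box, roughly 8 × 10 mm footprint and 9 mm tall (dimensions read to the nearest mm from the axis ticks). For the STL, each face is triangulated and given an outward normal.

solid part
  facet normal 0.0000 0.0000 -1.0000
    outer loop
      vertex 8.00 10.00 0.00
      vertex 8.00 0.00 0.00
      vertex 0.00 0.00 0.00
    endloop
  endfacet
  facet normal 0.0000 0.0000 -1.0000
    outer loop
      vertex 0.00 10.00 0.00
      vertex 8.00 10.00 0.00
      vertex 0.00 0.00 0.00
    endloop
  endfacet
  facet normal 0.0000 0.0000 1.0000
    outer loop
      vertex 0.00 0.00 9.00
      vertex 8.00 0.00 9.00
      vertex 8.00 10.00 9.00
    endloop
  endfacet
  facet normal 0.0000 0.0000 1.0000
    outer loop
      vertex 0.00 0.00 9.00
      vertex 8.00 10.00 9.00
      vertex 0.00 10.00 9.00
    endloop
  endfacet
  facet normal 0.0000 -1.0000 0.0000
    outer loop
      vertex 0.00 0.00 0.00
      vertex 8.00 0.00 0.00
      vertex 8.00 0.00 9.00
    endloop
  endfacet
  facet normal 0.0000 -1.0000 0.0000
    outer loop
      vertex 0.00 0.00 0.00
      vertex 8.00 0.00 9.00
      vertex 0.00 0.00 9.00
    endloop
  endfacet
  facet normal 0.0000 1.0000 0.0000
    outer loop
      vertex 8.00 10.00 9.00
      vertex 8.00 10.00 0.00
      vertex 0.00 10.00 0.00
    endloop
  endfacet
  facet normal 0.0000 1.0000 0.0000
    outer loop
      vertex 0.00 10.00 9.00
      vertex 8.00 10.00 9.00
      vertex 0.00 10.00 0.00
    endloop
  endfacet
  facet normal -1.0000 0.0000 0.0000
    outer loop
      vertex 0.00 10.00 9.00
      vertex 0.00 10.00 0.00
      vertex 0.00 0.00 0.00
    endloop
  endfacet
  facet normal -1.0000 0.0000 0.0000
    outer loop
      vertex 0.00 0.00 9.00
      vertex 0.00 10.00 9.00
      vertex 0.00 0.00 0.00
    endloop
  endfacet
  facet normal 1.0000 0.0000 0.0000
    outer loop
      vertex 8.00 0.00 0.00
      vertex 8.00 10.00 0.00
      vertex 8.00 10.00 9.00
    endloop
  endfacet
  facet normal 1.0000 0.0000 0.0000
    outer loop
      vertex 8.00 0.00 0.00
      vertex 8.00 10.00 9.00
      vertex 8.00 0.00 9.00
    endloop
  endfacet
endsolid part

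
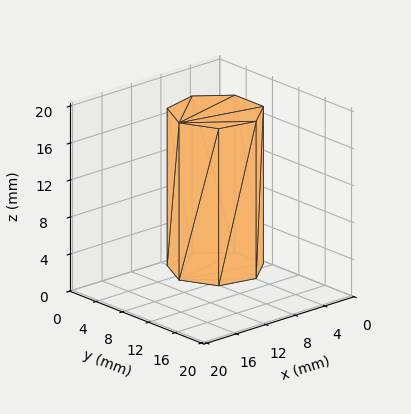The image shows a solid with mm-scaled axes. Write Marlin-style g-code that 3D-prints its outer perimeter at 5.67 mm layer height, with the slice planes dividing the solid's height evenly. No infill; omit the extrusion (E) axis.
Reading the render: the shape is a regular 7-sided prism (a cylinder approximated with 7 flat sides), circumscribed radius ≈ 5 mm, height ≈ 17 mm (dimensions read to the nearest mm from the axis ticks). For the g-code, the solid's height is divided into equal slices at the stated Δz and each level perimeter traced with G1 moves after a G0 lift.

; perimeter-only toolpath
G21 ; units = mm
G90 ; absolute positioning
G28 ; home
; layer 1
G0 Z5.67
G0 X10.00 Y5.00
G1 X8.12 Y8.91
G1 X3.89 Y9.87
G1 X0.50 Y7.17
G1 X0.50 Y2.83
G1 X3.89 Y0.13
G1 X8.12 Y1.09
G1 X10.00 Y5.00
; layer 2
G0 Z11.33
G0 X10.00 Y5.00
G1 X8.12 Y8.91
G1 X3.89 Y9.87
G1 X0.50 Y7.17
G1 X0.50 Y2.83
G1 X3.89 Y0.13
G1 X8.12 Y1.09
G1 X10.00 Y5.00
; layer 3
G0 Z17.00
G0 X10.00 Y5.00
G1 X8.12 Y8.91
G1 X3.89 Y9.87
G1 X0.50 Y7.17
G1 X0.50 Y2.83
G1 X3.89 Y0.13
G1 X8.12 Y1.09
G1 X10.00 Y5.00
M2 ; end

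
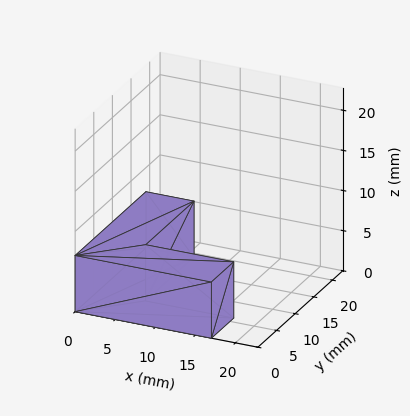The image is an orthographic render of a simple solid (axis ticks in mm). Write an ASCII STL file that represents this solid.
Reading the render: the shape is an L-shaped prism: outer 17 × 19 mm, arm thicknesses ≈ 6 mm (horizontal) and 6 mm (vertical), extruded 7 mm in z (dimensions read to the nearest mm from the axis ticks). For the STL, each face is triangulated and given an outward normal.

solid part
  facet normal 0.0000 0.0000 -1.0000
    outer loop
      vertex 17.00 6.00 0.00
      vertex 17.00 0.00 0.00
      vertex 0.00 0.00 0.00
    endloop
  endfacet
  facet normal 0.0000 0.0000 -1.0000
    outer loop
      vertex 6.00 6.00 0.00
      vertex 17.00 6.00 0.00
      vertex 0.00 0.00 0.00
    endloop
  endfacet
  facet normal 0.0000 0.0000 -1.0000
    outer loop
      vertex 6.00 19.00 0.00
      vertex 6.00 6.00 0.00
      vertex 0.00 0.00 0.00
    endloop
  endfacet
  facet normal 0.0000 0.0000 -1.0000
    outer loop
      vertex 0.00 19.00 0.00
      vertex 6.00 19.00 0.00
      vertex 0.00 0.00 0.00
    endloop
  endfacet
  facet normal 0.0000 0.0000 1.0000
    outer loop
      vertex 0.00 0.00 7.00
      vertex 17.00 0.00 7.00
      vertex 17.00 6.00 7.00
    endloop
  endfacet
  facet normal 0.0000 0.0000 1.0000
    outer loop
      vertex 0.00 0.00 7.00
      vertex 17.00 6.00 7.00
      vertex 6.00 6.00 7.00
    endloop
  endfacet
  facet normal 0.0000 0.0000 1.0000
    outer loop
      vertex 0.00 0.00 7.00
      vertex 6.00 6.00 7.00
      vertex 6.00 19.00 7.00
    endloop
  endfacet
  facet normal 0.0000 0.0000 1.0000
    outer loop
      vertex 0.00 0.00 7.00
      vertex 6.00 19.00 7.00
      vertex 0.00 19.00 7.00
    endloop
  endfacet
  facet normal 0.0000 -1.0000 0.0000
    outer loop
      vertex 0.00 0.00 0.00
      vertex 17.00 0.00 0.00
      vertex 17.00 0.00 7.00
    endloop
  endfacet
  facet normal 0.0000 -1.0000 0.0000
    outer loop
      vertex 0.00 0.00 0.00
      vertex 17.00 0.00 7.00
      vertex 0.00 0.00 7.00
    endloop
  endfacet
  facet normal 1.0000 0.0000 0.0000
    outer loop
      vertex 17.00 0.00 0.00
      vertex 17.00 6.00 0.00
      vertex 17.00 6.00 7.00
    endloop
  endfacet
  facet normal 1.0000 0.0000 0.0000
    outer loop
      vertex 17.00 0.00 0.00
      vertex 17.00 6.00 7.00
      vertex 17.00 0.00 7.00
    endloop
  endfacet
  facet normal 0.0000 1.0000 0.0000
    outer loop
      vertex 17.00 6.00 0.00
      vertex 6.00 6.00 0.00
      vertex 6.00 6.00 7.00
    endloop
  endfacet
  facet normal 0.0000 1.0000 0.0000
    outer loop
      vertex 17.00 6.00 0.00
      vertex 6.00 6.00 7.00
      vertex 17.00 6.00 7.00
    endloop
  endfacet
  facet normal 1.0000 0.0000 0.0000
    outer loop
      vertex 6.00 6.00 0.00
      vertex 6.00 19.00 0.00
      vertex 6.00 19.00 7.00
    endloop
  endfacet
  facet normal 1.0000 0.0000 0.0000
    outer loop
      vertex 6.00 6.00 0.00
      vertex 6.00 19.00 7.00
      vertex 6.00 6.00 7.00
    endloop
  endfacet
  facet normal 0.0000 1.0000 0.0000
    outer loop
      vertex 6.00 19.00 0.00
      vertex 0.00 19.00 0.00
      vertex 0.00 19.00 7.00
    endloop
  endfacet
  facet normal 0.0000 1.0000 0.0000
    outer loop
      vertex 6.00 19.00 0.00
      vertex 0.00 19.00 7.00
      vertex 6.00 19.00 7.00
    endloop
  endfacet
  facet normal -1.0000 0.0000 0.0000
    outer loop
      vertex 0.00 19.00 0.00
      vertex 0.00 0.00 0.00
      vertex 0.00 0.00 7.00
    endloop
  endfacet
  facet normal -1.0000 0.0000 0.0000
    outer loop
      vertex 0.00 19.00 0.00
      vertex 0.00 0.00 7.00
      vertex 0.00 19.00 7.00
    endloop
  endfacet
endsolid part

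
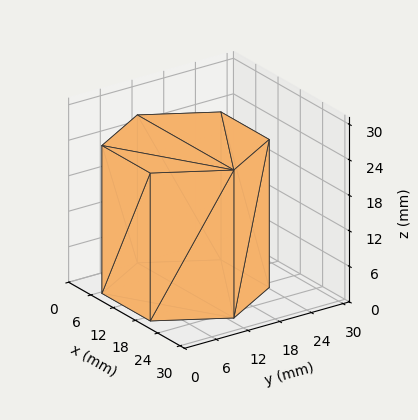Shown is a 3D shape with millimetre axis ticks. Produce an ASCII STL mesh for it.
Reading the render: the shape is a regular 6-sided prism (a cylinder approximated with 6 flat sides), circumscribed radius ≈ 13 mm, height ≈ 25 mm (dimensions read to the nearest mm from the axis ticks). For the STL, each face is triangulated and given an outward normal.

solid part
  facet normal 0.0000 0.0000 -1.0000
    outer loop
      vertex 6.50 24.26 0.00
      vertex 19.50 24.26 0.00
      vertex 26.00 13.00 0.00
    endloop
  endfacet
  facet normal 0.0000 0.0000 -1.0000
    outer loop
      vertex 0.00 13.00 0.00
      vertex 6.50 24.26 0.00
      vertex 26.00 13.00 0.00
    endloop
  endfacet
  facet normal 0.0000 0.0000 -1.0000
    outer loop
      vertex 6.50 1.74 0.00
      vertex 0.00 13.00 0.00
      vertex 26.00 13.00 0.00
    endloop
  endfacet
  facet normal 0.0000 0.0000 -1.0000
    outer loop
      vertex 19.50 1.74 0.00
      vertex 6.50 1.74 0.00
      vertex 26.00 13.00 0.00
    endloop
  endfacet
  facet normal 0.0000 0.0000 1.0000
    outer loop
      vertex 26.00 13.00 25.00
      vertex 19.50 24.26 25.00
      vertex 6.50 24.26 25.00
    endloop
  endfacet
  facet normal 0.0000 0.0000 1.0000
    outer loop
      vertex 26.00 13.00 25.00
      vertex 6.50 24.26 25.00
      vertex 0.00 13.00 25.00
    endloop
  endfacet
  facet normal 0.0000 0.0000 1.0000
    outer loop
      vertex 26.00 13.00 25.00
      vertex 0.00 13.00 25.00
      vertex 6.50 1.74 25.00
    endloop
  endfacet
  facet normal 0.0000 0.0000 1.0000
    outer loop
      vertex 26.00 13.00 25.00
      vertex 6.50 1.74 25.00
      vertex 19.50 1.74 25.00
    endloop
  endfacet
  facet normal 0.8661 0.4999 0.0000
    outer loop
      vertex 26.00 13.00 0.00
      vertex 19.50 24.26 0.00
      vertex 19.50 24.26 25.00
    endloop
  endfacet
  facet normal 0.8661 0.4999 0.0000
    outer loop
      vertex 26.00 13.00 0.00
      vertex 19.50 24.26 25.00
      vertex 26.00 13.00 25.00
    endloop
  endfacet
  facet normal 0.0000 1.0000 0.0000
    outer loop
      vertex 19.50 24.26 0.00
      vertex 6.50 24.26 0.00
      vertex 6.50 24.26 25.00
    endloop
  endfacet
  facet normal 0.0000 1.0000 0.0000
    outer loop
      vertex 19.50 24.26 0.00
      vertex 6.50 24.26 25.00
      vertex 19.50 24.26 25.00
    endloop
  endfacet
  facet normal -0.8661 0.4999 0.0000
    outer loop
      vertex 6.50 24.26 0.00
      vertex 0.00 13.00 0.00
      vertex 0.00 13.00 25.00
    endloop
  endfacet
  facet normal -0.8661 0.4999 0.0000
    outer loop
      vertex 6.50 24.26 0.00
      vertex 0.00 13.00 25.00
      vertex 6.50 24.26 25.00
    endloop
  endfacet
  facet normal -0.8661 -0.4999 0.0000
    outer loop
      vertex 0.00 13.00 0.00
      vertex 6.50 1.74 0.00
      vertex 6.50 1.74 25.00
    endloop
  endfacet
  facet normal -0.8661 -0.4999 0.0000
    outer loop
      vertex 0.00 13.00 0.00
      vertex 6.50 1.74 25.00
      vertex 0.00 13.00 25.00
    endloop
  endfacet
  facet normal 0.0000 -1.0000 0.0000
    outer loop
      vertex 6.50 1.74 0.00
      vertex 19.50 1.74 0.00
      vertex 19.50 1.74 25.00
    endloop
  endfacet
  facet normal 0.0000 -1.0000 0.0000
    outer loop
      vertex 6.50 1.74 0.00
      vertex 19.50 1.74 25.00
      vertex 6.50 1.74 25.00
    endloop
  endfacet
  facet normal 0.8661 -0.4999 0.0000
    outer loop
      vertex 19.50 1.74 0.00
      vertex 26.00 13.00 0.00
      vertex 26.00 13.00 25.00
    endloop
  endfacet
  facet normal 0.8661 -0.4999 0.0000
    outer loop
      vertex 19.50 1.74 0.00
      vertex 26.00 13.00 25.00
      vertex 19.50 1.74 25.00
    endloop
  endfacet
endsolid part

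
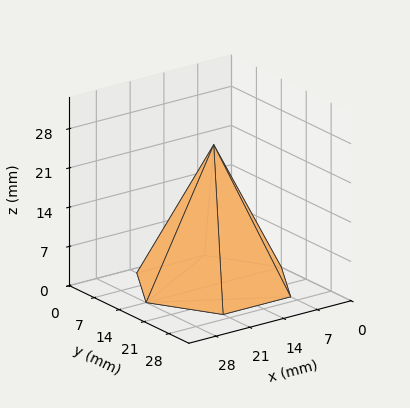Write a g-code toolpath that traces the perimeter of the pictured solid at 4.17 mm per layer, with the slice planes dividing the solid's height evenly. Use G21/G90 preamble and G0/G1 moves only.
Reading the render: the shape is a regular 6-sided pyramid, base circumscribed radius ≈ 14 mm, apex at z ≈ 25 mm (dimensions read to the nearest mm from the axis ticks). For the g-code, the solid's height is divided into equal slices at the stated Δz and each level perimeter traced with G1 moves after a G0 lift.

; perimeter-only toolpath
G21 ; units = mm
G90 ; absolute positioning
G28 ; home
; layer 1
G0 Z4.17
G0 X25.67 Y14.00
G1 X19.83 Y24.10
G1 X8.17 Y24.10
G1 X2.33 Y14.00
G1 X8.17 Y3.90
G1 X19.83 Y3.90
G1 X25.67 Y14.00
; layer 2
G0 Z8.33
G0 X23.33 Y14.00
G1 X18.67 Y22.08
G1 X9.33 Y22.08
G1 X4.67 Y14.00
G1 X9.33 Y5.92
G1 X18.67 Y5.92
G1 X23.33 Y14.00
; layer 3
G0 Z12.50
G0 X21.00 Y14.00
G1 X17.50 Y20.06
G1 X10.50 Y20.06
G1 X7.00 Y14.00
G1 X10.50 Y7.94
G1 X17.50 Y7.94
G1 X21.00 Y14.00
; layer 4
G0 Z16.67
G0 X18.67 Y14.00
G1 X16.33 Y18.04
G1 X11.67 Y18.04
G1 X9.33 Y14.00
G1 X11.67 Y9.96
G1 X16.33 Y9.96
G1 X18.67 Y14.00
; layer 5
G0 Z20.83
G0 X16.33 Y14.00
G1 X15.17 Y16.02
G1 X12.83 Y16.02
G1 X11.67 Y14.00
G1 X12.83 Y11.98
G1 X15.17 Y11.98
G1 X16.33 Y14.00
M2 ; end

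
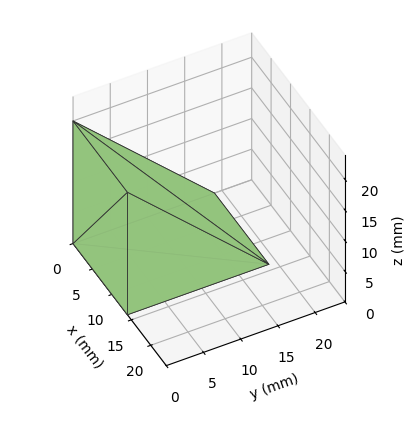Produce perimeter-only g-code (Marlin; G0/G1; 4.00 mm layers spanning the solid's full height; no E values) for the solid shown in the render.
Reading the render: the shape is a wedge (ramp): 14 × 19 mm base, rising to 20 mm along the y=0 edge and sloping linearly to z=0 at y=19 (dimensions read to the nearest mm from the axis ticks). For the g-code, the solid's height is divided into equal slices at the stated Δz and each level perimeter traced with G1 moves after a G0 lift.

; perimeter-only toolpath
G21 ; units = mm
G90 ; absolute positioning
G28 ; home
; layer 1
G0 Z4.00
G0 X0.00 Y0.00
G1 X14.00 Y0.00
G1 X14.00 Y15.20
G1 X0.00 Y15.20
G1 X0.00 Y0.00
; layer 2
G0 Z8.00
G0 X0.00 Y0.00
G1 X14.00 Y0.00
G1 X14.00 Y11.40
G1 X0.00 Y11.40
G1 X0.00 Y0.00
; layer 3
G0 Z12.00
G0 X0.00 Y0.00
G1 X14.00 Y0.00
G1 X14.00 Y7.60
G1 X0.00 Y7.60
G1 X0.00 Y0.00
; layer 4
G0 Z16.00
G0 X0.00 Y0.00
G1 X14.00 Y0.00
G1 X14.00 Y3.80
G1 X0.00 Y3.80
G1 X0.00 Y0.00
M2 ; end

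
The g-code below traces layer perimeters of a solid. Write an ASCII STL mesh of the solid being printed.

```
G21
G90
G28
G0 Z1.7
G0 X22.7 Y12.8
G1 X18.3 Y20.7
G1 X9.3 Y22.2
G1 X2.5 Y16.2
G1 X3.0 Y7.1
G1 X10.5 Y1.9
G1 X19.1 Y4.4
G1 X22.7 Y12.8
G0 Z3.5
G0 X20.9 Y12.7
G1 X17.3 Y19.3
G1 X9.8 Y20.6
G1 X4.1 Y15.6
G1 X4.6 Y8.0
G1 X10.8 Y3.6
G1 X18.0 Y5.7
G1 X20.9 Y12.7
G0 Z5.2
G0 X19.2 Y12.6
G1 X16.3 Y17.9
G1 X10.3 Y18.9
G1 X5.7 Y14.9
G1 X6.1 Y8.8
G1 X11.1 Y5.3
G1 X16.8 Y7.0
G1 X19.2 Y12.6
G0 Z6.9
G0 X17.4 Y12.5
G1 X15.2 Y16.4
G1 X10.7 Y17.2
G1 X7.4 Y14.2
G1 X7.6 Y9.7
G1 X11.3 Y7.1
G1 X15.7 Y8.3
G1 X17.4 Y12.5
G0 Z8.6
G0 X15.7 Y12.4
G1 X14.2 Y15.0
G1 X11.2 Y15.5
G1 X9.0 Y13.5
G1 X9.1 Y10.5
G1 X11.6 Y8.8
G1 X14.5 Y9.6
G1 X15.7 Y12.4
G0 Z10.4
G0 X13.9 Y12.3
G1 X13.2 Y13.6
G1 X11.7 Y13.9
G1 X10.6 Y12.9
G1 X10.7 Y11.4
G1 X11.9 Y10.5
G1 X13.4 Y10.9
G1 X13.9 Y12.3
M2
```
solid part
  facet normal 0.0000 0.0000 -1.0000
    outer loop
      vertex 8.8 23.9 0.0
      vertex 19.3 22.1 0.0
      vertex 24.4 12.9 0.0
    endloop
  endfacet
  facet normal 0.0000 0.0000 -1.0000
    outer loop
      vertex 0.9 16.9 0.0
      vertex 8.8 23.9 0.0
      vertex 24.4 12.9 0.0
    endloop
  endfacet
  facet normal 0.0000 0.0000 -1.0000
    outer loop
      vertex 1.5 6.3 0.0
      vertex 0.9 16.9 0.0
      vertex 24.4 12.9 0.0
    endloop
  endfacet
  facet normal 0.0000 0.0000 -1.0000
    outer loop
      vertex 10.2 0.2 0.0
      vertex 1.5 6.3 0.0
      vertex 24.4 12.9 0.0
    endloop
  endfacet
  facet normal 0.0000 0.0000 -1.0000
    outer loop
      vertex 20.3 3.1 0.0
      vertex 10.2 0.2 0.0
      vertex 24.4 12.9 0.0
    endloop
  endfacet
  facet normal 0.6469 0.3586 0.6730
    outer loop
      vertex 24.4 12.9 0.0
      vertex 19.3 22.1 0.0
      vertex 12.2 12.2 12.1
    endloop
  endfacet
  facet normal 0.1252 0.7306 0.6712
    outer loop
      vertex 19.3 22.1 0.0
      vertex 8.8 23.9 0.0
      vertex 12.2 12.2 12.1
    endloop
  endfacet
  facet normal -0.4905 0.5535 0.6731
    outer loop
      vertex 8.8 23.9 0.0
      vertex 0.9 16.9 0.0
      vertex 12.2 12.2 12.1
    endloop
  endfacet
  facet normal -0.7383 -0.0418 0.6732
    outer loop
      vertex 0.9 16.9 0.0
      vertex 1.5 6.3 0.0
      vertex 12.2 12.2 12.1
    endloop
  endfacet
  facet normal -0.4253 -0.6065 0.6718
    outer loop
      vertex 1.5 6.3 0.0
      vertex 10.2 0.2 0.0
      vertex 12.2 12.2 12.1
    endloop
  endfacet
  facet normal 0.2044 -0.7117 0.6721
    outer loop
      vertex 10.2 0.2 0.0
      vertex 20.3 3.1 0.0
      vertex 12.2 12.2 12.1
    endloop
  endfacet
  facet normal 0.6830 -0.2858 0.6722
    outer loop
      vertex 20.3 3.1 0.0
      vertex 24.4 12.9 0.0
      vertex 12.2 12.2 12.1
    endloop
  endfacet
endsolid part

The G0 Z moves step by Δz≈1.7 mm. The G1 loops shrink linearly with z, so the solid tapers from its base footprint up to z≈12.1. Closing with a flat bottom cap and the tapered top and triangulating gives 12 facets — a regular 7-sided pyramid, base circumscribed radius ≈ 12.2 mm, apex at z ≈ 12.1 mm.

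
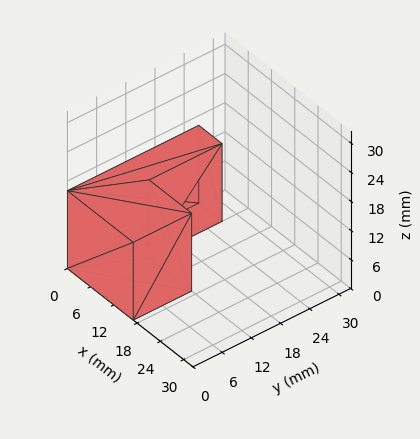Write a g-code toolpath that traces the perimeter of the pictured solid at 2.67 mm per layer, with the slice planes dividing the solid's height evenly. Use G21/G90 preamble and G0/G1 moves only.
Reading the render: the shape is an L-shaped prism: outer 17 × 27 mm, arm thicknesses ≈ 12 mm (horizontal) and 6 mm (vertical), extruded 16 mm in z (dimensions read to the nearest mm from the axis ticks). For the g-code, the solid's height is divided into equal slices at the stated Δz and each level perimeter traced with G1 moves after a G0 lift.

; perimeter-only toolpath
G21 ; units = mm
G90 ; absolute positioning
G28 ; home
; layer 1
G0 Z2.67
G0 X0.00 Y0.00
G1 X17.00 Y0.00
G1 X17.00 Y12.00
G1 X6.00 Y12.00
G1 X6.00 Y27.00
G1 X0.00 Y27.00
G1 X0.00 Y0.00
; layer 2
G0 Z5.33
G0 X0.00 Y0.00
G1 X17.00 Y0.00
G1 X17.00 Y12.00
G1 X6.00 Y12.00
G1 X6.00 Y27.00
G1 X0.00 Y27.00
G1 X0.00 Y0.00
; layer 3
G0 Z8.00
G0 X0.00 Y0.00
G1 X17.00 Y0.00
G1 X17.00 Y12.00
G1 X6.00 Y12.00
G1 X6.00 Y27.00
G1 X0.00 Y27.00
G1 X0.00 Y0.00
; layer 4
G0 Z10.67
G0 X0.00 Y0.00
G1 X17.00 Y0.00
G1 X17.00 Y12.00
G1 X6.00 Y12.00
G1 X6.00 Y27.00
G1 X0.00 Y27.00
G1 X0.00 Y0.00
; layer 5
G0 Z13.33
G0 X0.00 Y0.00
G1 X17.00 Y0.00
G1 X17.00 Y12.00
G1 X6.00 Y12.00
G1 X6.00 Y27.00
G1 X0.00 Y27.00
G1 X0.00 Y0.00
; layer 6
G0 Z16.00
G0 X0.00 Y0.00
G1 X17.00 Y0.00
G1 X17.00 Y12.00
G1 X6.00 Y12.00
G1 X6.00 Y27.00
G1 X0.00 Y27.00
G1 X0.00 Y0.00
M2 ; end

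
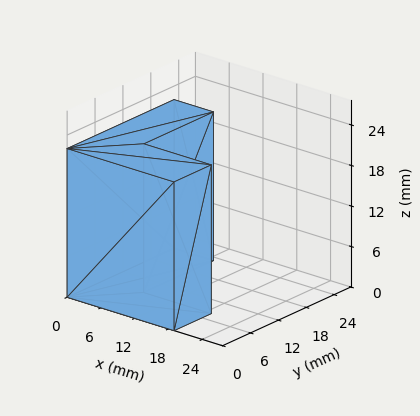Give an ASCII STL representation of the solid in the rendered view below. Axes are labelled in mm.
Reading the render: the shape is an L-shaped prism: outer 19 × 23 mm, arm thicknesses ≈ 8 mm (horizontal) and 7 mm (vertical), extruded 22 mm in z (dimensions read to the nearest mm from the axis ticks). For the STL, each face is triangulated and given an outward normal.

solid part
  facet normal 0.0000 0.0000 -1.0000
    outer loop
      vertex 19.00 8.00 0.00
      vertex 19.00 0.00 0.00
      vertex 0.00 0.00 0.00
    endloop
  endfacet
  facet normal 0.0000 0.0000 -1.0000
    outer loop
      vertex 7.00 8.00 0.00
      vertex 19.00 8.00 0.00
      vertex 0.00 0.00 0.00
    endloop
  endfacet
  facet normal 0.0000 0.0000 -1.0000
    outer loop
      vertex 7.00 23.00 0.00
      vertex 7.00 8.00 0.00
      vertex 0.00 0.00 0.00
    endloop
  endfacet
  facet normal 0.0000 0.0000 -1.0000
    outer loop
      vertex 0.00 23.00 0.00
      vertex 7.00 23.00 0.00
      vertex 0.00 0.00 0.00
    endloop
  endfacet
  facet normal 0.0000 0.0000 1.0000
    outer loop
      vertex 0.00 0.00 22.00
      vertex 19.00 0.00 22.00
      vertex 19.00 8.00 22.00
    endloop
  endfacet
  facet normal 0.0000 0.0000 1.0000
    outer loop
      vertex 0.00 0.00 22.00
      vertex 19.00 8.00 22.00
      vertex 7.00 8.00 22.00
    endloop
  endfacet
  facet normal 0.0000 0.0000 1.0000
    outer loop
      vertex 0.00 0.00 22.00
      vertex 7.00 8.00 22.00
      vertex 7.00 23.00 22.00
    endloop
  endfacet
  facet normal 0.0000 0.0000 1.0000
    outer loop
      vertex 0.00 0.00 22.00
      vertex 7.00 23.00 22.00
      vertex 0.00 23.00 22.00
    endloop
  endfacet
  facet normal 0.0000 -1.0000 0.0000
    outer loop
      vertex 0.00 0.00 0.00
      vertex 19.00 0.00 0.00
      vertex 19.00 0.00 22.00
    endloop
  endfacet
  facet normal 0.0000 -1.0000 0.0000
    outer loop
      vertex 0.00 0.00 0.00
      vertex 19.00 0.00 22.00
      vertex 0.00 0.00 22.00
    endloop
  endfacet
  facet normal 1.0000 0.0000 0.0000
    outer loop
      vertex 19.00 0.00 0.00
      vertex 19.00 8.00 0.00
      vertex 19.00 8.00 22.00
    endloop
  endfacet
  facet normal 1.0000 0.0000 0.0000
    outer loop
      vertex 19.00 0.00 0.00
      vertex 19.00 8.00 22.00
      vertex 19.00 0.00 22.00
    endloop
  endfacet
  facet normal 0.0000 1.0000 0.0000
    outer loop
      vertex 19.00 8.00 0.00
      vertex 7.00 8.00 0.00
      vertex 7.00 8.00 22.00
    endloop
  endfacet
  facet normal 0.0000 1.0000 0.0000
    outer loop
      vertex 19.00 8.00 0.00
      vertex 7.00 8.00 22.00
      vertex 19.00 8.00 22.00
    endloop
  endfacet
  facet normal 1.0000 0.0000 0.0000
    outer loop
      vertex 7.00 8.00 0.00
      vertex 7.00 23.00 0.00
      vertex 7.00 23.00 22.00
    endloop
  endfacet
  facet normal 1.0000 0.0000 0.0000
    outer loop
      vertex 7.00 8.00 0.00
      vertex 7.00 23.00 22.00
      vertex 7.00 8.00 22.00
    endloop
  endfacet
  facet normal 0.0000 1.0000 0.0000
    outer loop
      vertex 7.00 23.00 0.00
      vertex 0.00 23.00 0.00
      vertex 0.00 23.00 22.00
    endloop
  endfacet
  facet normal 0.0000 1.0000 0.0000
    outer loop
      vertex 7.00 23.00 0.00
      vertex 0.00 23.00 22.00
      vertex 7.00 23.00 22.00
    endloop
  endfacet
  facet normal -1.0000 0.0000 0.0000
    outer loop
      vertex 0.00 23.00 0.00
      vertex 0.00 0.00 0.00
      vertex 0.00 0.00 22.00
    endloop
  endfacet
  facet normal -1.0000 0.0000 0.0000
    outer loop
      vertex 0.00 23.00 0.00
      vertex 0.00 0.00 22.00
      vertex 0.00 23.00 22.00
    endloop
  endfacet
endsolid part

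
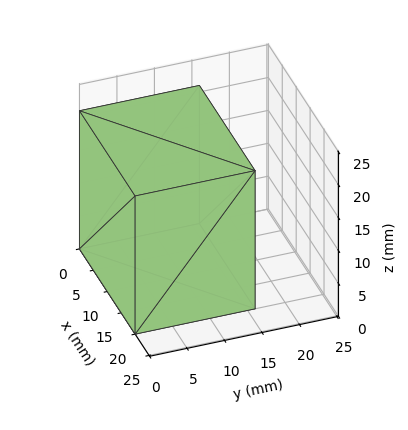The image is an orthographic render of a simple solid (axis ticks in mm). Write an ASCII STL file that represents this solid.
Reading the render: the shape is a rectangular box, roughly 20 × 16 mm footprint and 21 mm tall (dimensions read to the nearest mm from the axis ticks). For the STL, each face is triangulated and given an outward normal.

solid part
  facet normal 0.0000 0.0000 -1.0000
    outer loop
      vertex 20.000 16.000 0.000
      vertex 20.000 0.000 0.000
      vertex 0.000 0.000 0.000
    endloop
  endfacet
  facet normal 0.0000 0.0000 -1.0000
    outer loop
      vertex 0.000 16.000 0.000
      vertex 20.000 16.000 0.000
      vertex 0.000 0.000 0.000
    endloop
  endfacet
  facet normal 0.0000 0.0000 1.0000
    outer loop
      vertex 0.000 0.000 21.000
      vertex 20.000 0.000 21.000
      vertex 20.000 16.000 21.000
    endloop
  endfacet
  facet normal 0.0000 0.0000 1.0000
    outer loop
      vertex 0.000 0.000 21.000
      vertex 20.000 16.000 21.000
      vertex 0.000 16.000 21.000
    endloop
  endfacet
  facet normal 0.0000 -1.0000 0.0000
    outer loop
      vertex 0.000 0.000 0.000
      vertex 20.000 0.000 0.000
      vertex 20.000 0.000 21.000
    endloop
  endfacet
  facet normal 0.0000 -1.0000 0.0000
    outer loop
      vertex 0.000 0.000 0.000
      vertex 20.000 0.000 21.000
      vertex 0.000 0.000 21.000
    endloop
  endfacet
  facet normal 0.0000 1.0000 0.0000
    outer loop
      vertex 20.000 16.000 21.000
      vertex 20.000 16.000 0.000
      vertex 0.000 16.000 0.000
    endloop
  endfacet
  facet normal 0.0000 1.0000 0.0000
    outer loop
      vertex 0.000 16.000 21.000
      vertex 20.000 16.000 21.000
      vertex 0.000 16.000 0.000
    endloop
  endfacet
  facet normal -1.0000 0.0000 0.0000
    outer loop
      vertex 0.000 16.000 21.000
      vertex 0.000 16.000 0.000
      vertex 0.000 0.000 0.000
    endloop
  endfacet
  facet normal -1.0000 0.0000 0.0000
    outer loop
      vertex 0.000 0.000 21.000
      vertex 0.000 16.000 21.000
      vertex 0.000 0.000 0.000
    endloop
  endfacet
  facet normal 1.0000 0.0000 0.0000
    outer loop
      vertex 20.000 0.000 0.000
      vertex 20.000 16.000 0.000
      vertex 20.000 16.000 21.000
    endloop
  endfacet
  facet normal 1.0000 0.0000 0.0000
    outer loop
      vertex 20.000 0.000 0.000
      vertex 20.000 16.000 21.000
      vertex 20.000 0.000 21.000
    endloop
  endfacet
endsolid part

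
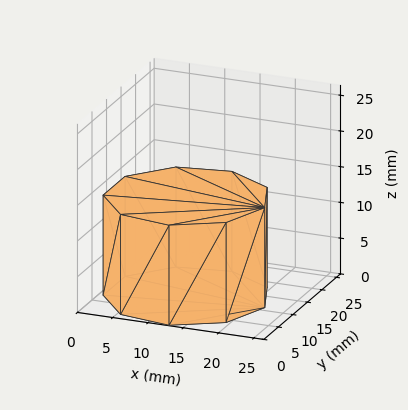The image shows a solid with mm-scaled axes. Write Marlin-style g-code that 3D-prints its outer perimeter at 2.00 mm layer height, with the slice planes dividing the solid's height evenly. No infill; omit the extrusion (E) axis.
Reading the render: the shape is a regular 9-sided prism (a cylinder approximated with 9 flat sides), circumscribed radius ≈ 11 mm, height ≈ 14 mm (dimensions read to the nearest mm from the axis ticks). For the g-code, the solid's height is divided into equal slices at the stated Δz and each level perimeter traced with G1 moves after a G0 lift.

; perimeter-only toolpath
G21 ; units = mm
G90 ; absolute positioning
G28 ; home
; layer 1
G0 Z2.00
G0 X22.00 Y11.00
G1 X19.43 Y18.07
G1 X12.91 Y21.83
G1 X5.50 Y20.53
G1 X0.66 Y14.76
G1 X0.66 Y7.24
G1 X5.50 Y1.47
G1 X12.91 Y0.17
G1 X19.43 Y3.93
G1 X22.00 Y11.00
; layer 2
G0 Z4.00
G0 X22.00 Y11.00
G1 X19.43 Y18.07
G1 X12.91 Y21.83
G1 X5.50 Y20.53
G1 X0.66 Y14.76
G1 X0.66 Y7.24
G1 X5.50 Y1.47
G1 X12.91 Y0.17
G1 X19.43 Y3.93
G1 X22.00 Y11.00
; layer 3
G0 Z6.00
G0 X22.00 Y11.00
G1 X19.43 Y18.07
G1 X12.91 Y21.83
G1 X5.50 Y20.53
G1 X0.66 Y14.76
G1 X0.66 Y7.24
G1 X5.50 Y1.47
G1 X12.91 Y0.17
G1 X19.43 Y3.93
G1 X22.00 Y11.00
; layer 4
G0 Z8.00
G0 X22.00 Y11.00
G1 X19.43 Y18.07
G1 X12.91 Y21.83
G1 X5.50 Y20.53
G1 X0.66 Y14.76
G1 X0.66 Y7.24
G1 X5.50 Y1.47
G1 X12.91 Y0.17
G1 X19.43 Y3.93
G1 X22.00 Y11.00
; layer 5
G0 Z10.00
G0 X22.00 Y11.00
G1 X19.43 Y18.07
G1 X12.91 Y21.83
G1 X5.50 Y20.53
G1 X0.66 Y14.76
G1 X0.66 Y7.24
G1 X5.50 Y1.47
G1 X12.91 Y0.17
G1 X19.43 Y3.93
G1 X22.00 Y11.00
; layer 6
G0 Z12.00
G0 X22.00 Y11.00
G1 X19.43 Y18.07
G1 X12.91 Y21.83
G1 X5.50 Y20.53
G1 X0.66 Y14.76
G1 X0.66 Y7.24
G1 X5.50 Y1.47
G1 X12.91 Y0.17
G1 X19.43 Y3.93
G1 X22.00 Y11.00
; layer 7
G0 Z14.00
G0 X22.00 Y11.00
G1 X19.43 Y18.07
G1 X12.91 Y21.83
G1 X5.50 Y20.53
G1 X0.66 Y14.76
G1 X0.66 Y7.24
G1 X5.50 Y1.47
G1 X12.91 Y0.17
G1 X19.43 Y3.93
G1 X22.00 Y11.00
M2 ; end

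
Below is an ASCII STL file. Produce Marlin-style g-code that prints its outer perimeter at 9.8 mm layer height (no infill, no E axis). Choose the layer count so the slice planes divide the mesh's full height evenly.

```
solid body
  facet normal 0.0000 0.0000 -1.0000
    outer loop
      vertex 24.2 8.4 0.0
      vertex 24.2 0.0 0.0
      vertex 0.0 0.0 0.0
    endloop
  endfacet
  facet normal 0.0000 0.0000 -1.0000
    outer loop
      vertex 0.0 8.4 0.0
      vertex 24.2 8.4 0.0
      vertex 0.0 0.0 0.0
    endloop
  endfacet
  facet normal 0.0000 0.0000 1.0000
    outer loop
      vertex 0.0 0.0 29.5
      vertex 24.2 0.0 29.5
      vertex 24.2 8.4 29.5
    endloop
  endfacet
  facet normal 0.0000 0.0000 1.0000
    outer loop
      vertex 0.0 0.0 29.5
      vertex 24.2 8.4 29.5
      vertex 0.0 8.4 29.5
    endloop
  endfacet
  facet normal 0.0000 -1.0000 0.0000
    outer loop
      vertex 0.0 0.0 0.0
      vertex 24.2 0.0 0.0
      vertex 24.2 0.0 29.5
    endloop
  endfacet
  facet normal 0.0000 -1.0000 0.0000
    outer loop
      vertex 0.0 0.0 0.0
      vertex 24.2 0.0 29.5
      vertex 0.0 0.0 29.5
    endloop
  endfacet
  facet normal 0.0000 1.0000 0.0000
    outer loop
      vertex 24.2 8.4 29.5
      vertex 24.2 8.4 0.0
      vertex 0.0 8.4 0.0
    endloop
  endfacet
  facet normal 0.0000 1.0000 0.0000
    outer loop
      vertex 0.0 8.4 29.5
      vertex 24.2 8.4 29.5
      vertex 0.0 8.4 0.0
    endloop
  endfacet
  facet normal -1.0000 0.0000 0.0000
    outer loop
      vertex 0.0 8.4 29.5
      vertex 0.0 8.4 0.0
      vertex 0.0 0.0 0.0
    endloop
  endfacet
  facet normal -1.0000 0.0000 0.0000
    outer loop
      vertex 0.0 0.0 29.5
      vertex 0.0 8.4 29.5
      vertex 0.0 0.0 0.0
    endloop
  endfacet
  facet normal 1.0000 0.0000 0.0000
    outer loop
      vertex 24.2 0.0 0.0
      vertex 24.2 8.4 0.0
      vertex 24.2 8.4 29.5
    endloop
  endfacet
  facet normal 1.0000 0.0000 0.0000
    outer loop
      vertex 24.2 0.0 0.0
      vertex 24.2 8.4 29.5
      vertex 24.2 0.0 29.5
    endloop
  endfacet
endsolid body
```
; perimeter-only toolpath
G21 ; units = mm
G90 ; absolute positioning
G28 ; home
; layer 1
G0 Z9.8
G0 X0.0 Y0.0
G1 X24.2 Y0.0
G1 X24.2 Y8.4
G1 X0.0 Y8.4
G1 X0.0 Y0.0
; layer 2
G0 Z19.7
G0 X0.0 Y0.0
G1 X24.2 Y0.0
G1 X24.2 Y8.4
G1 X0.0 Y8.4
G1 X0.0 Y0.0
; layer 3
G0 Z29.5
G0 X0.0 Y0.0
G1 X24.2 Y0.0
G1 X24.2 Y8.4
G1 X0.0 Y8.4
G1 X0.0 Y0.0
M2 ; end

The solid is a rectangular box, roughly 24.2 × 8.4 mm footprint and 29.5 mm tall. Slicing at Δz = 9.8 mm — 3 equal slices spanning the solid's height, so layer i sits at z = i·h/3 — gives 3 non-empty perimeters. Each is a 4-segment closed polygon; G0 lifts to the layer z and rapids to the start vertex, then G1 traces the edges.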